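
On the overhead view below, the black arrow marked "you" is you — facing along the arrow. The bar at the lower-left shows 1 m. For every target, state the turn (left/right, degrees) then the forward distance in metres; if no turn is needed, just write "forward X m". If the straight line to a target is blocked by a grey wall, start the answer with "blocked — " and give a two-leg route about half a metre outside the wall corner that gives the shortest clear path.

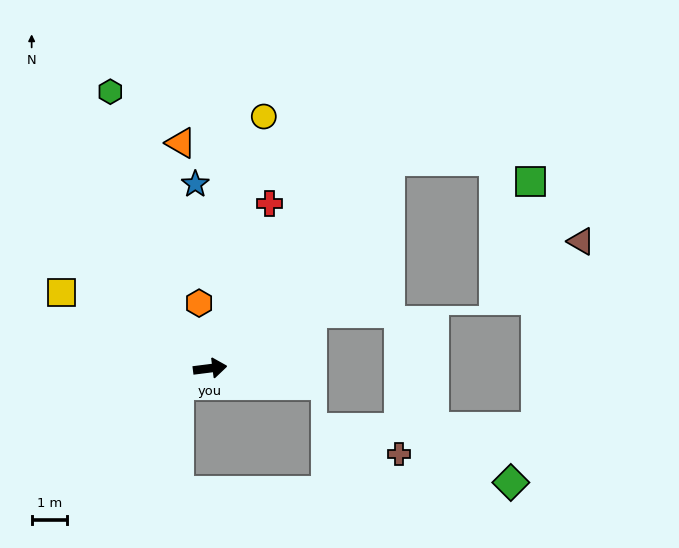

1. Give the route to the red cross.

turn left 63°, forward 4.9 m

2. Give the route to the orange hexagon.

turn left 92°, forward 1.9 m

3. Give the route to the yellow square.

turn left 146°, forward 4.7 m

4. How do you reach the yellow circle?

turn left 71°, forward 7.3 m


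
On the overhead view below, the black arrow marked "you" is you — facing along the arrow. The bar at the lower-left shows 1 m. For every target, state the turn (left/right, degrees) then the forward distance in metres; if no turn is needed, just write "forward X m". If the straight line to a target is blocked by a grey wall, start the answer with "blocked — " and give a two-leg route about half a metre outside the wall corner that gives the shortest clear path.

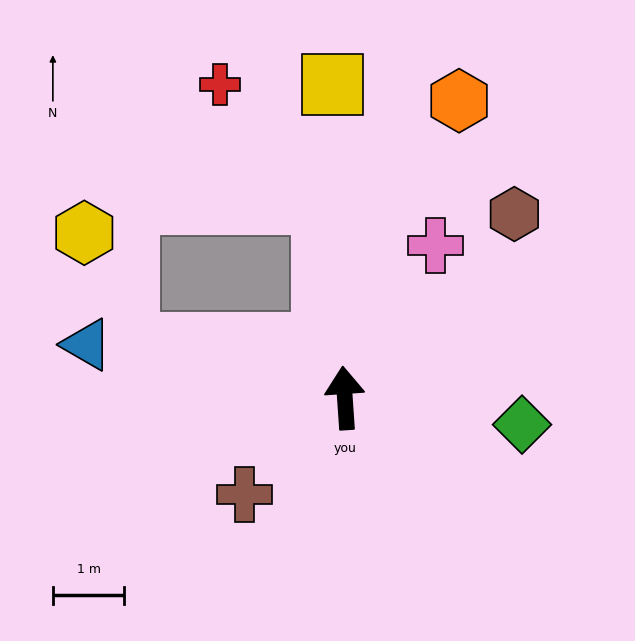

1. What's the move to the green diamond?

turn right 102°, forward 2.5 m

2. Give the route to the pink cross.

turn right 35°, forward 2.5 m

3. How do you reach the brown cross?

turn left 130°, forward 2.0 m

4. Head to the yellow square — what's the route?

forward 4.4 m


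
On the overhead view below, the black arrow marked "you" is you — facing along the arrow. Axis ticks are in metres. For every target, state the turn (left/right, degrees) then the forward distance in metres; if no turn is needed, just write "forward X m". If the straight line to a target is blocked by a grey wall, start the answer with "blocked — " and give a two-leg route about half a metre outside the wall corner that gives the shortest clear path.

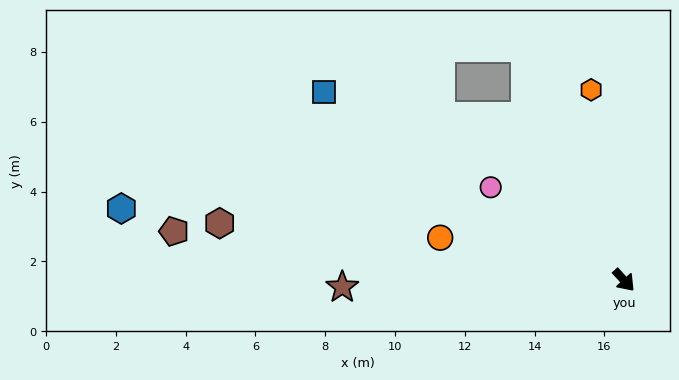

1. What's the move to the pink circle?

turn right 167°, forward 4.7 m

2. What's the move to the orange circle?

turn right 145°, forward 5.4 m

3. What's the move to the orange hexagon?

turn left 147°, forward 5.5 m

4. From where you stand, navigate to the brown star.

turn right 131°, forward 8.1 m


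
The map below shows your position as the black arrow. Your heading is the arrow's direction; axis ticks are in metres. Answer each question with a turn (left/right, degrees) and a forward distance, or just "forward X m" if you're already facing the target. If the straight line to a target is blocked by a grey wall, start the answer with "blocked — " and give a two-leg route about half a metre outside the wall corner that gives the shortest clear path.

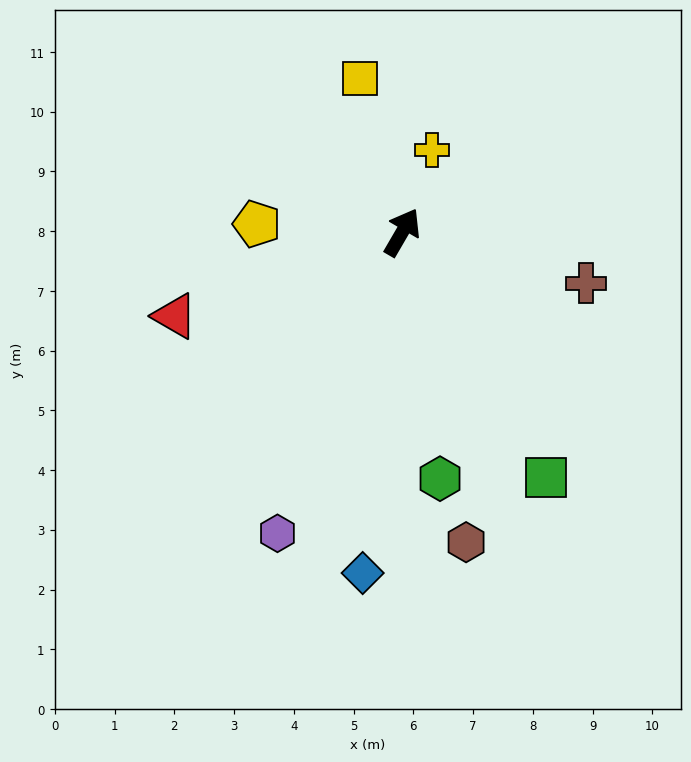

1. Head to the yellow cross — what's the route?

turn left 10°, forward 1.5 m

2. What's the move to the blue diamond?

turn right 156°, forward 5.7 m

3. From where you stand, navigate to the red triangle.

turn left 140°, forward 4.1 m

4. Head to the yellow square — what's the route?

turn left 45°, forward 2.7 m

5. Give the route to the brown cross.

turn right 75°, forward 3.2 m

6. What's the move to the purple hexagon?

turn right 172°, forward 5.5 m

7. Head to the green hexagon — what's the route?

turn right 141°, forward 4.2 m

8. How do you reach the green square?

turn right 119°, forward 4.8 m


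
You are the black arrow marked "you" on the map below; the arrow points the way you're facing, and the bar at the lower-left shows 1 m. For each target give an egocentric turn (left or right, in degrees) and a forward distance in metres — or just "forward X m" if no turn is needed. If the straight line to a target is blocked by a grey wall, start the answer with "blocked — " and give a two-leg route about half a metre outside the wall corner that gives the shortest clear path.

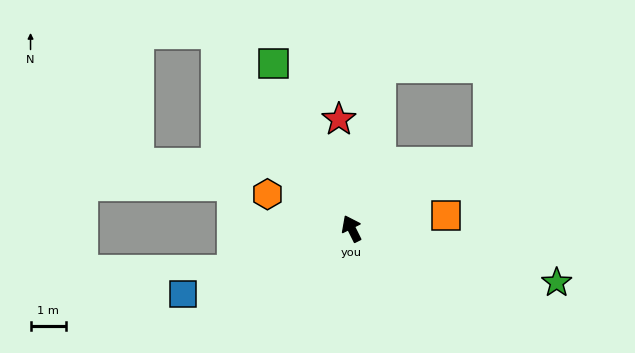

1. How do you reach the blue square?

turn left 85°, forward 5.0 m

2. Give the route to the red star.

turn right 20°, forward 3.1 m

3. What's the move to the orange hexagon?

turn left 41°, forward 2.5 m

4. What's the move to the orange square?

turn right 109°, forward 2.7 m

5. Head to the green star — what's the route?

turn right 131°, forward 5.9 m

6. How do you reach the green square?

forward 5.1 m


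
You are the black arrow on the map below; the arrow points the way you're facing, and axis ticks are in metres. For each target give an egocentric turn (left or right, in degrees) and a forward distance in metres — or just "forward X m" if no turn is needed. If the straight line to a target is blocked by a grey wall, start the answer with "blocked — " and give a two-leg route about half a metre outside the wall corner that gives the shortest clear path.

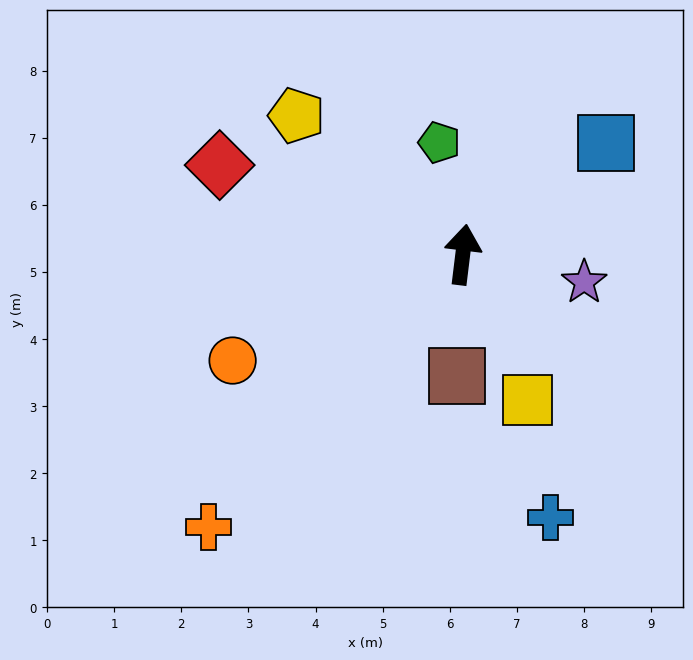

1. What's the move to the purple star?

turn right 96°, forward 1.9 m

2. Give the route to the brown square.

turn right 176°, forward 1.8 m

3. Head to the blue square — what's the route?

turn right 45°, forward 2.7 m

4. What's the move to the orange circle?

turn left 122°, forward 3.8 m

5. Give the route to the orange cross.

turn left 144°, forward 5.6 m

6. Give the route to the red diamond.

turn left 77°, forward 3.9 m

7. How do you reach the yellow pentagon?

turn left 57°, forward 3.2 m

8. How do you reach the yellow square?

turn right 149°, forward 2.4 m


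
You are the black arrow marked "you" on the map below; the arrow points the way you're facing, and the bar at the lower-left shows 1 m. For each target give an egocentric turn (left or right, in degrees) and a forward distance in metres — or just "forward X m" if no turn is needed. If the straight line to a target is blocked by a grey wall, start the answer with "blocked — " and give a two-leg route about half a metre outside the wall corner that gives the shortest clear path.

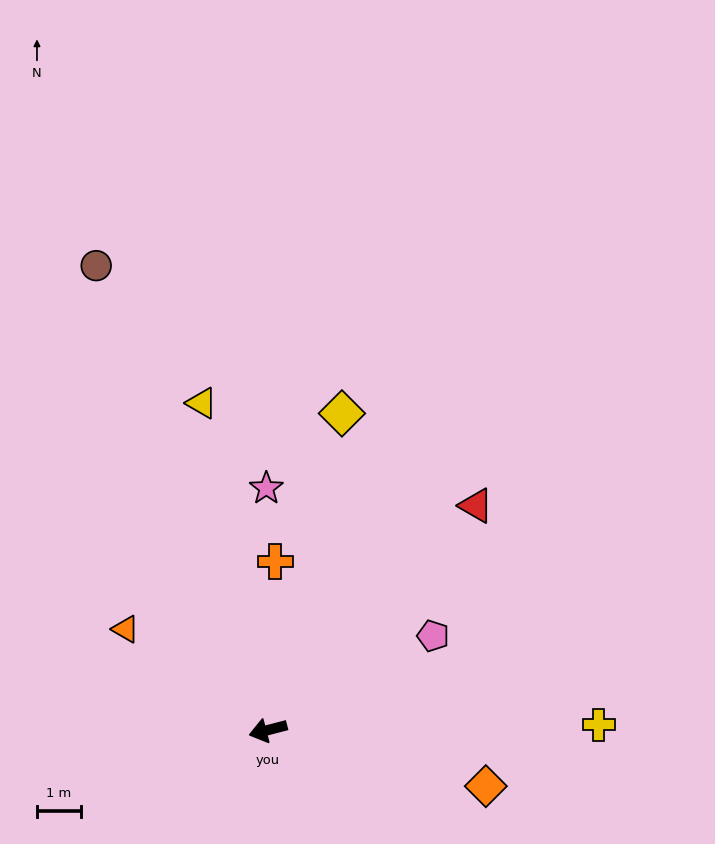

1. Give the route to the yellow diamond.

turn right 118°, forward 7.4 m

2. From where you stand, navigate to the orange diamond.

turn left 151°, forward 5.1 m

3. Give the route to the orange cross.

turn right 107°, forward 3.8 m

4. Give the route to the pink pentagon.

turn right 165°, forward 4.3 m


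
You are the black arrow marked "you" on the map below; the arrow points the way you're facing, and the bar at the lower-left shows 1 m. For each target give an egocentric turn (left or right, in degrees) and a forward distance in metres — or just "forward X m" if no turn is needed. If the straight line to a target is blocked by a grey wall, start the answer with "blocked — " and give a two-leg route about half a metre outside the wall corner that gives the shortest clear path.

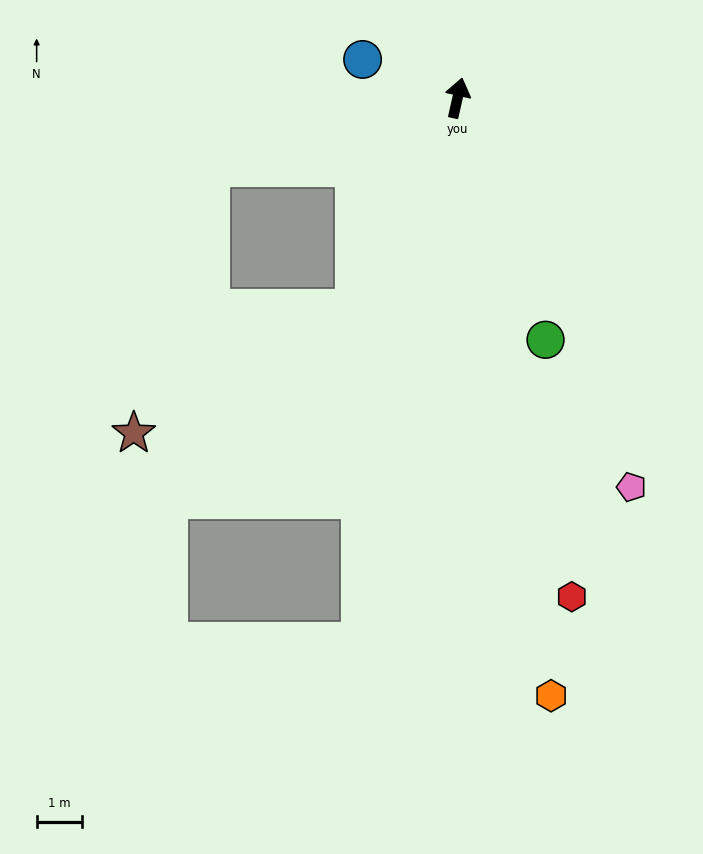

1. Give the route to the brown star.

blocked — turn left 167°, forward 5.1 m, then turn right 35°, forward 5.6 m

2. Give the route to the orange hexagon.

turn right 158°, forward 13.3 m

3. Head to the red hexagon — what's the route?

turn right 154°, forward 11.2 m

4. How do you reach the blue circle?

turn left 81°, forward 2.2 m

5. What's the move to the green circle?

turn right 147°, forward 5.6 m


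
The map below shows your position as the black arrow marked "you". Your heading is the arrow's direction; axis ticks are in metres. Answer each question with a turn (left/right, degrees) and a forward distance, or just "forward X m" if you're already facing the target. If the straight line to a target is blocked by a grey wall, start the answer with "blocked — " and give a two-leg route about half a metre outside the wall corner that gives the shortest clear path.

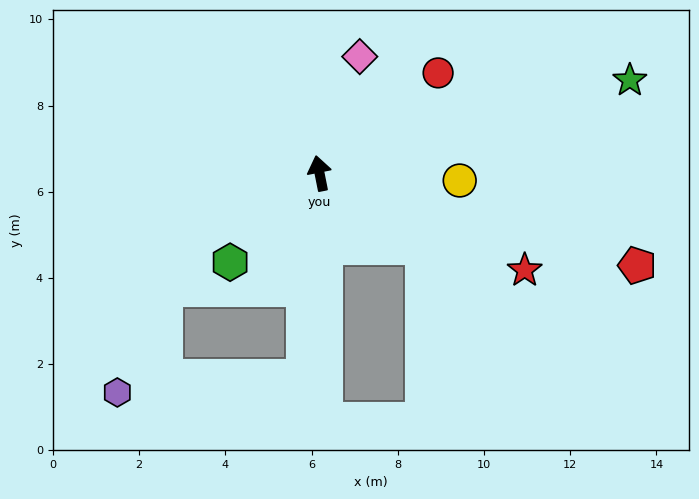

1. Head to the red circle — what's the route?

turn right 61°, forward 3.6 m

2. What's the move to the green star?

turn right 85°, forward 7.5 m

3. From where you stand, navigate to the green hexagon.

turn left 124°, forward 2.9 m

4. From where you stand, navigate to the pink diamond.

turn right 30°, forward 2.9 m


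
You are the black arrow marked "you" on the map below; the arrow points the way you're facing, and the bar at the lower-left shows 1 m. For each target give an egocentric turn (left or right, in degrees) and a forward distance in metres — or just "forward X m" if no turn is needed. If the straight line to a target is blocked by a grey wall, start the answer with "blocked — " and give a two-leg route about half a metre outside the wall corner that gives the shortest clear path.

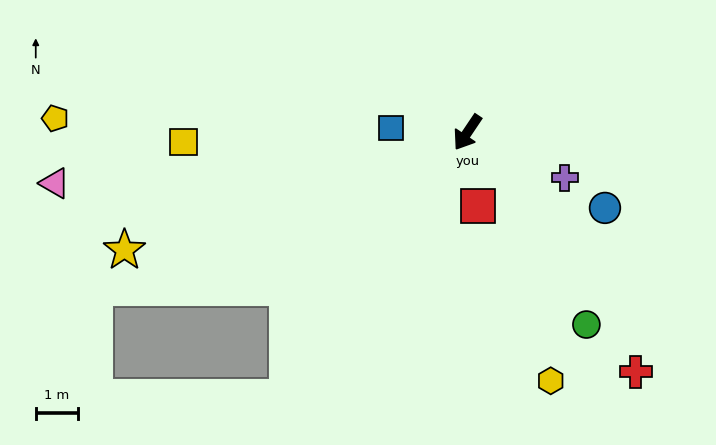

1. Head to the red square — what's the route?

turn left 42°, forward 1.8 m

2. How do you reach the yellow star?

turn right 37°, forward 8.6 m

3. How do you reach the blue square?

turn right 60°, forward 1.8 m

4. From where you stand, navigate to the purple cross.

turn left 99°, forward 2.5 m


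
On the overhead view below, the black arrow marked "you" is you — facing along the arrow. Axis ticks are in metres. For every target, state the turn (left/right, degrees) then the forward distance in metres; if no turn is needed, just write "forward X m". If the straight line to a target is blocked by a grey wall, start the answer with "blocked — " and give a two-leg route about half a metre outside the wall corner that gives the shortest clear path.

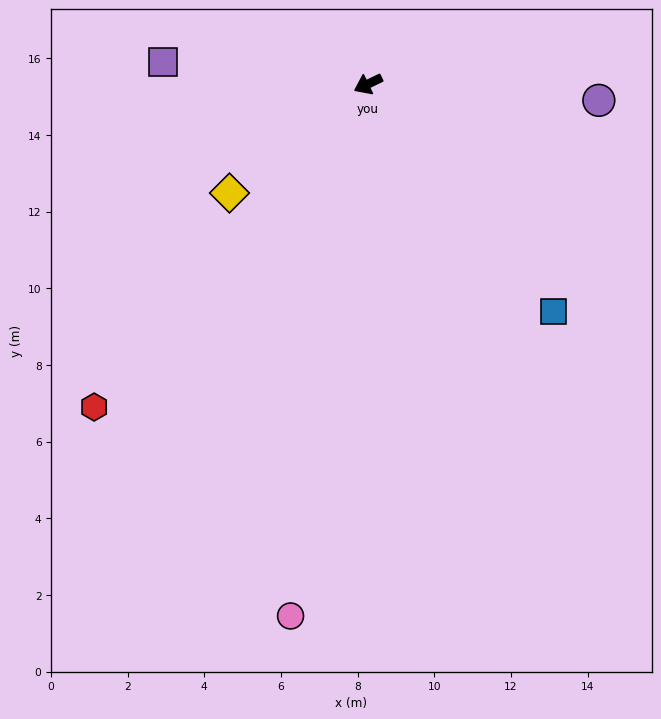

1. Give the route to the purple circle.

turn left 150°, forward 6.0 m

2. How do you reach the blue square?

turn left 104°, forward 7.7 m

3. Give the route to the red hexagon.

turn left 24°, forward 11.1 m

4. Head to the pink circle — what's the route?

turn left 56°, forward 14.0 m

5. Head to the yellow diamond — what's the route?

turn left 13°, forward 4.6 m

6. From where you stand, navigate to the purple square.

turn right 32°, forward 5.4 m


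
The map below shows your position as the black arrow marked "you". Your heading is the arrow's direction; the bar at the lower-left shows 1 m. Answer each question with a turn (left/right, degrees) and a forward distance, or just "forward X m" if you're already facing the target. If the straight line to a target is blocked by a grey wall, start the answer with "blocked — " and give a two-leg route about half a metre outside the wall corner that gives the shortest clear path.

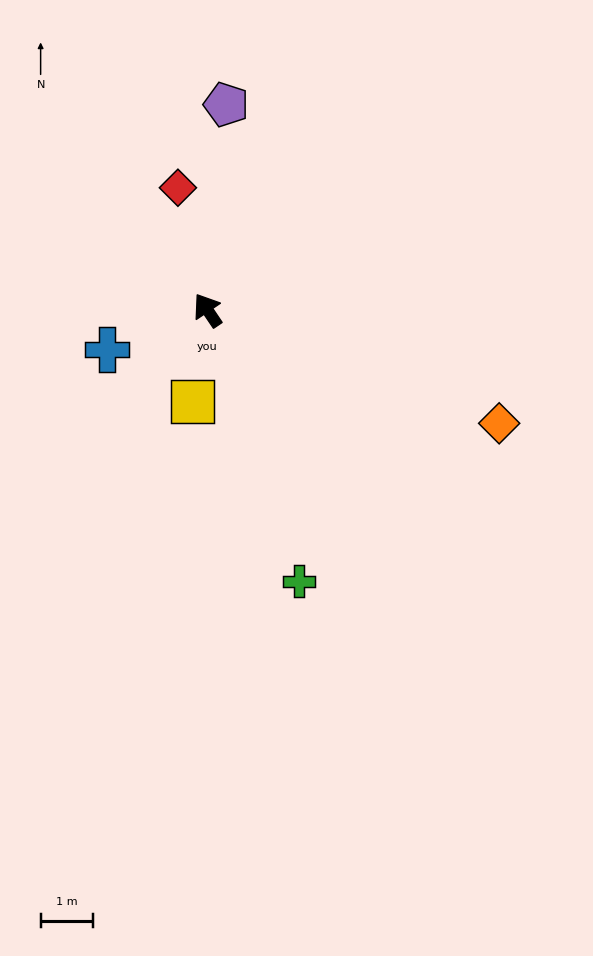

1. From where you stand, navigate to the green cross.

turn left 165°, forward 5.4 m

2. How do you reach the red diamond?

turn right 20°, forward 2.4 m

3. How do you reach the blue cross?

turn left 78°, forward 2.0 m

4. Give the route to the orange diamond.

turn right 145°, forward 5.9 m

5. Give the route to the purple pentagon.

turn right 39°, forward 3.9 m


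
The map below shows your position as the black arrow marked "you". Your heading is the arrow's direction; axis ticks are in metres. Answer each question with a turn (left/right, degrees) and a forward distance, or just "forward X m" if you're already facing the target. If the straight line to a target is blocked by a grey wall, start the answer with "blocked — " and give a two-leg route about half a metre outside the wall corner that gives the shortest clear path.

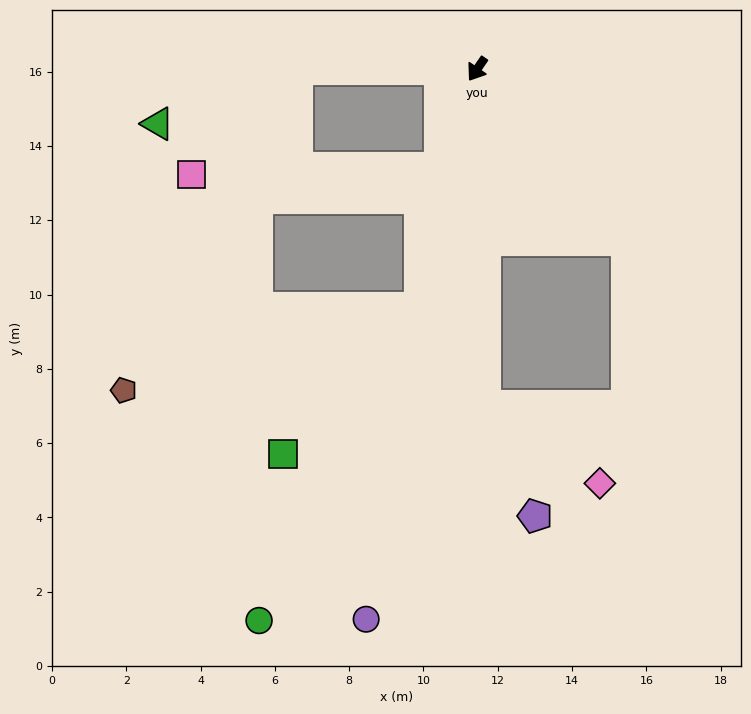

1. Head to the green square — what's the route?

blocked — turn left 21°, forward 6.6 m, then turn right 30°, forward 5.4 m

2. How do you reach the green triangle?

blocked — turn right 55°, forward 4.8 m, then turn left 21°, forward 4.0 m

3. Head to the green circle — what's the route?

blocked — turn left 21°, forward 6.6 m, then turn right 14°, forward 9.5 m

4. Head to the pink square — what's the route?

blocked — turn right 55°, forward 4.8 m, then turn left 44°, forward 4.0 m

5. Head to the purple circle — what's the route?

turn left 23°, forward 15.1 m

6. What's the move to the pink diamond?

blocked — turn left 36°, forward 9.1 m, then turn left 55°, forward 3.7 m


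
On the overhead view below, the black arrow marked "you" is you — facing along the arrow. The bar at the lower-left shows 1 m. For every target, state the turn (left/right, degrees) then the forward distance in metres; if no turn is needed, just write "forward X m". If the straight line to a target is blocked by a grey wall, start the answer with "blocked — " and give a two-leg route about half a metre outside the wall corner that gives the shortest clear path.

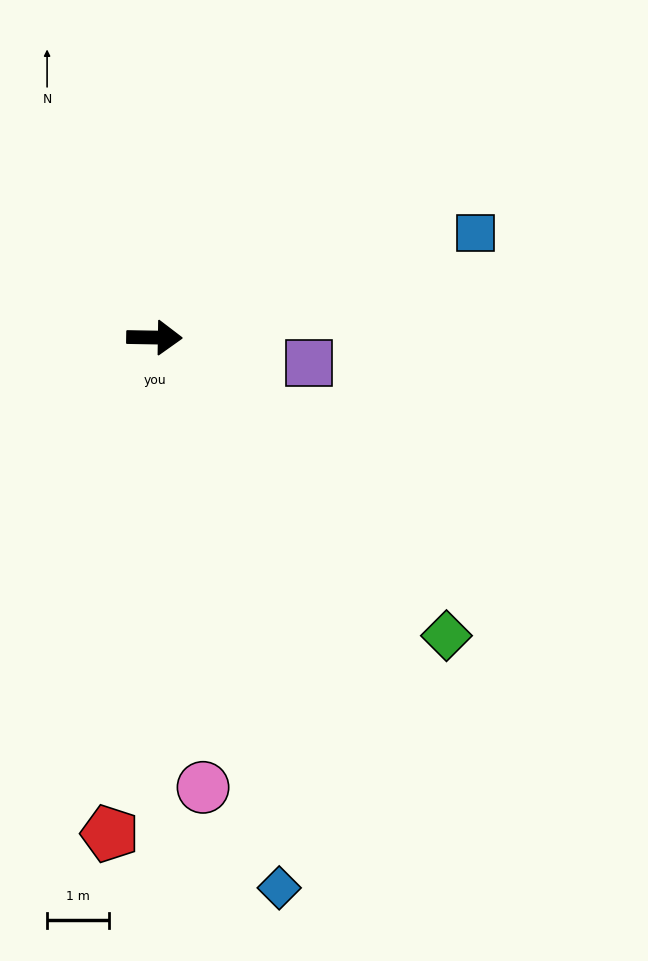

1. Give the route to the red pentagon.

turn right 94°, forward 8.0 m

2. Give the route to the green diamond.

turn right 45°, forward 6.7 m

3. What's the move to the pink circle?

turn right 83°, forward 7.3 m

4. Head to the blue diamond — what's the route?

turn right 76°, forward 9.1 m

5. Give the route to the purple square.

turn right 8°, forward 2.5 m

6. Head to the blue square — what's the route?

turn left 19°, forward 5.4 m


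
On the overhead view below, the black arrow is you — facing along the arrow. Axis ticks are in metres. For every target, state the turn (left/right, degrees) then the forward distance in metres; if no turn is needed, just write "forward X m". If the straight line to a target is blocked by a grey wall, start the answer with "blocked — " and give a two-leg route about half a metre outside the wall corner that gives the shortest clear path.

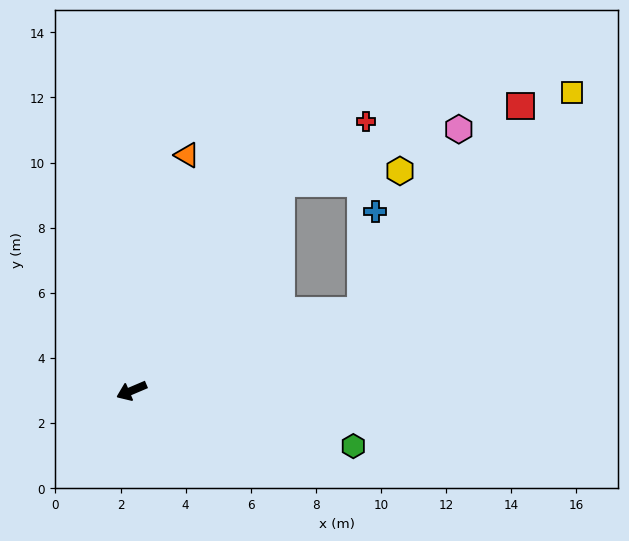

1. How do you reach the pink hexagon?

blocked — turn right 149°, forward 7.9 m, then turn right 37°, forward 5.7 m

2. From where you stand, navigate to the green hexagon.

turn left 143°, forward 7.0 m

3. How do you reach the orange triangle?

turn right 126°, forward 7.4 m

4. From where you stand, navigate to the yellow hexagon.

blocked — turn right 149°, forward 7.9 m, then turn right 48°, forward 3.7 m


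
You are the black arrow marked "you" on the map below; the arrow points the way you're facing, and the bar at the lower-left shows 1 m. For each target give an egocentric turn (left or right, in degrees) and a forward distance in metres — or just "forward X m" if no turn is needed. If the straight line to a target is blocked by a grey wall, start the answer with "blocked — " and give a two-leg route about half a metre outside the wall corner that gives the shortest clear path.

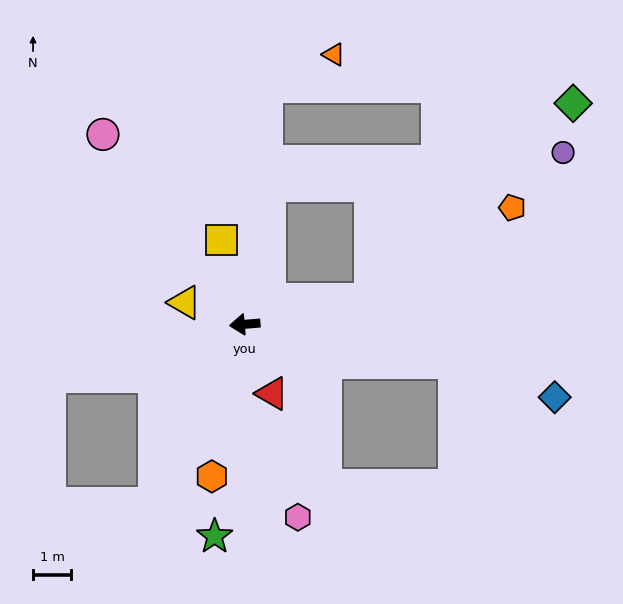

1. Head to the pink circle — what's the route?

turn right 58°, forward 6.2 m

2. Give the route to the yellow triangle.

turn right 25°, forward 1.7 m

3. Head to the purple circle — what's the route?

blocked — turn right 105°, forward 3.7 m, then turn right 73°, forward 7.8 m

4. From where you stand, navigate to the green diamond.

blocked — turn right 173°, forward 3.4 m, then turn left 32°, forward 7.4 m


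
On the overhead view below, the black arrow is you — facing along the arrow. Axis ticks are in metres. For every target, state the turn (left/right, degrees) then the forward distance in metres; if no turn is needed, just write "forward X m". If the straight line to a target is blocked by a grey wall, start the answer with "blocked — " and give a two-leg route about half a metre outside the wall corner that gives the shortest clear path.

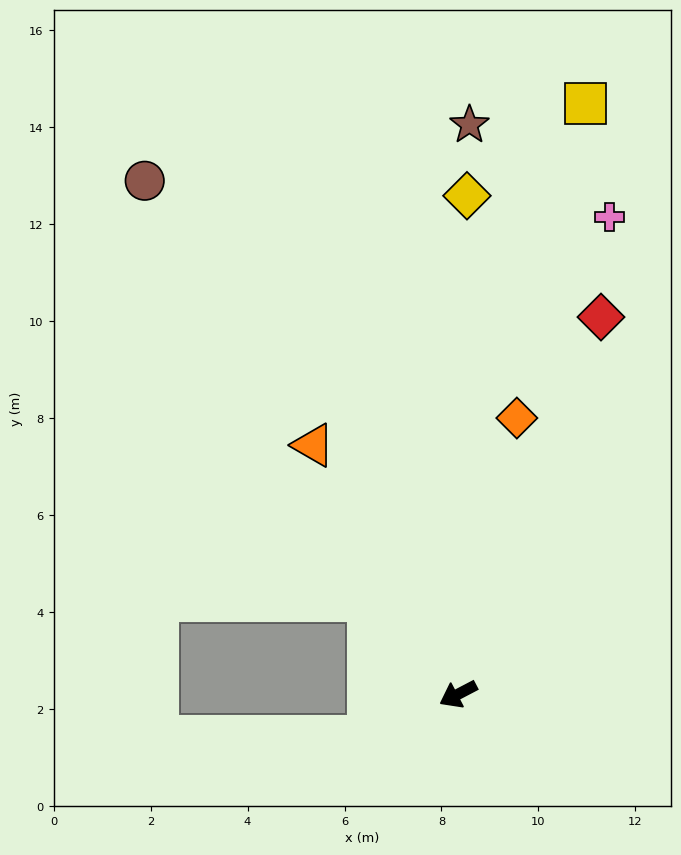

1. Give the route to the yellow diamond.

turn right 119°, forward 10.3 m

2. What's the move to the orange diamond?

turn right 130°, forward 5.8 m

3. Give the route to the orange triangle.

turn right 87°, forward 5.9 m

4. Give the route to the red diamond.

turn right 138°, forward 8.3 m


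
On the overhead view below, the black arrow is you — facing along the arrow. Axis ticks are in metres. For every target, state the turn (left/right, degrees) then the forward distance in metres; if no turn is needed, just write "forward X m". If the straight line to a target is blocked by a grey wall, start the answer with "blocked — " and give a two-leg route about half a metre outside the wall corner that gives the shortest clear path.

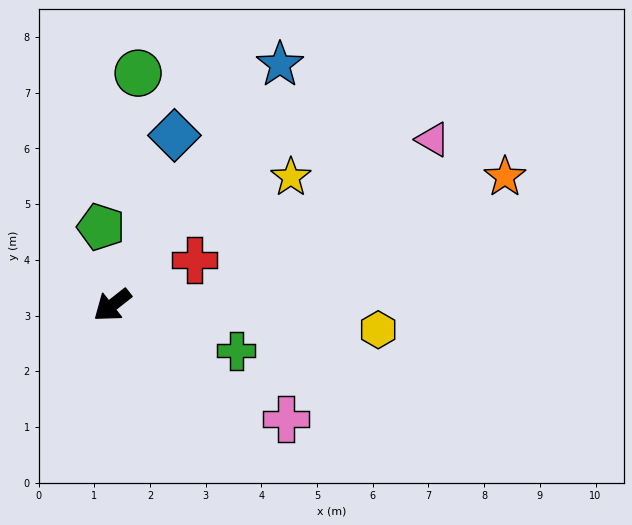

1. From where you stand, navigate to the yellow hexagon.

turn left 137°, forward 4.8 m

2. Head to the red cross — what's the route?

turn left 171°, forward 1.7 m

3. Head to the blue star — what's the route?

turn right 163°, forward 5.3 m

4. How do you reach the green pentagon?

turn right 120°, forward 1.4 m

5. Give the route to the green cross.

turn left 122°, forward 2.4 m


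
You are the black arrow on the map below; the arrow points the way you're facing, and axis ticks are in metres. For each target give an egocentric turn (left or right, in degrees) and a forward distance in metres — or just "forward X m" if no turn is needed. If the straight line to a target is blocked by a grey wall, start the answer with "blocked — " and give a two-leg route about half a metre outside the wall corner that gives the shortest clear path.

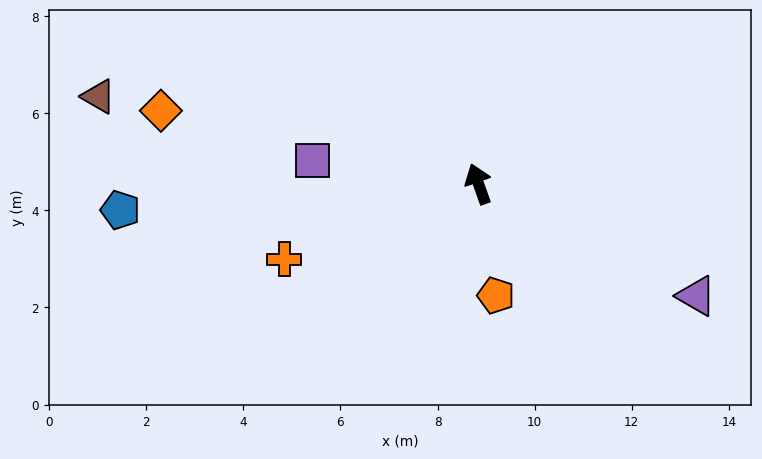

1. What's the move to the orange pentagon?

turn left 169°, forward 2.3 m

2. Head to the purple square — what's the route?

turn left 62°, forward 3.5 m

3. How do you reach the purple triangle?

turn right 137°, forward 5.0 m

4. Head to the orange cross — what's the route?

turn left 92°, forward 4.3 m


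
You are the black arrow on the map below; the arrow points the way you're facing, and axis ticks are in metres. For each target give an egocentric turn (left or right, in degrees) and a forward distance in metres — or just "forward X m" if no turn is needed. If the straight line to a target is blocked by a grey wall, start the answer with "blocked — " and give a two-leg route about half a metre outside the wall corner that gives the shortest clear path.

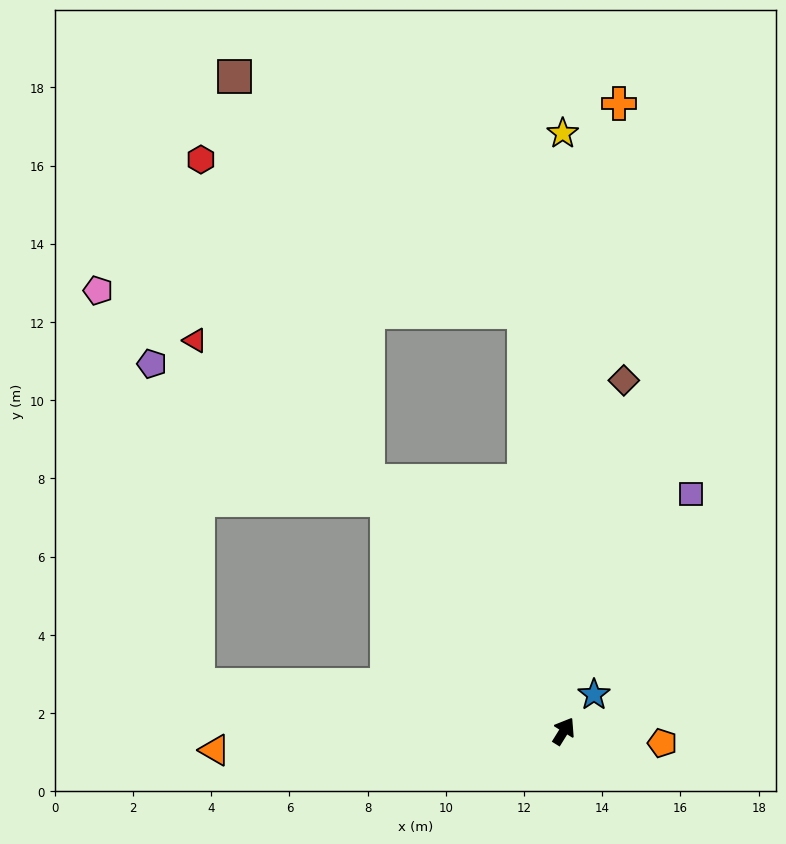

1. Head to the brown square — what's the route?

blocked — turn left 37°, forward 10.8 m, then turn left 46°, forward 9.5 m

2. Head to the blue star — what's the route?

turn right 8°, forward 1.2 m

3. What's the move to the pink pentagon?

blocked — turn left 115°, forward 9.4 m, then turn right 69°, forward 10.4 m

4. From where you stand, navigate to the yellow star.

turn left 32°, forward 15.3 m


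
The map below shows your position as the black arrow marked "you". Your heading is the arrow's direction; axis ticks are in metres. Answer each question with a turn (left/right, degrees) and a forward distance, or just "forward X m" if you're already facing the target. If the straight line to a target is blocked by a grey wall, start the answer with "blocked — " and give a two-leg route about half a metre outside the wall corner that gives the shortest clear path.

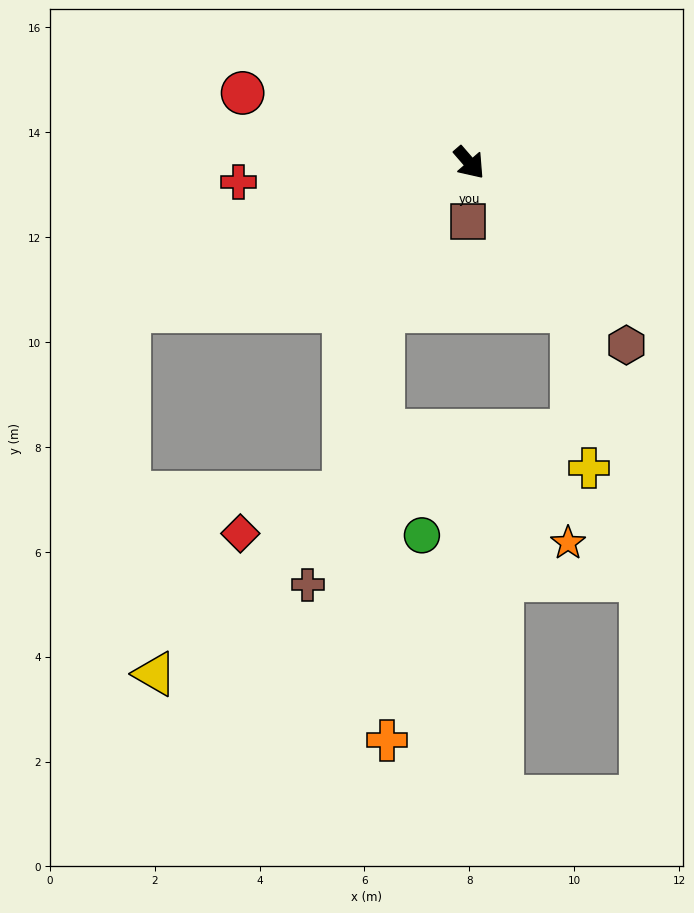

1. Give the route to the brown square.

turn right 42°, forward 1.1 m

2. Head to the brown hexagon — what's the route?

forward 4.6 m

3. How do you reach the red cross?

turn right 126°, forward 4.4 m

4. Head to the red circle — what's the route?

turn right 148°, forward 4.5 m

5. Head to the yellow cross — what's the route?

blocked — turn right 6°, forward 3.4 m, then turn right 29°, forward 3.0 m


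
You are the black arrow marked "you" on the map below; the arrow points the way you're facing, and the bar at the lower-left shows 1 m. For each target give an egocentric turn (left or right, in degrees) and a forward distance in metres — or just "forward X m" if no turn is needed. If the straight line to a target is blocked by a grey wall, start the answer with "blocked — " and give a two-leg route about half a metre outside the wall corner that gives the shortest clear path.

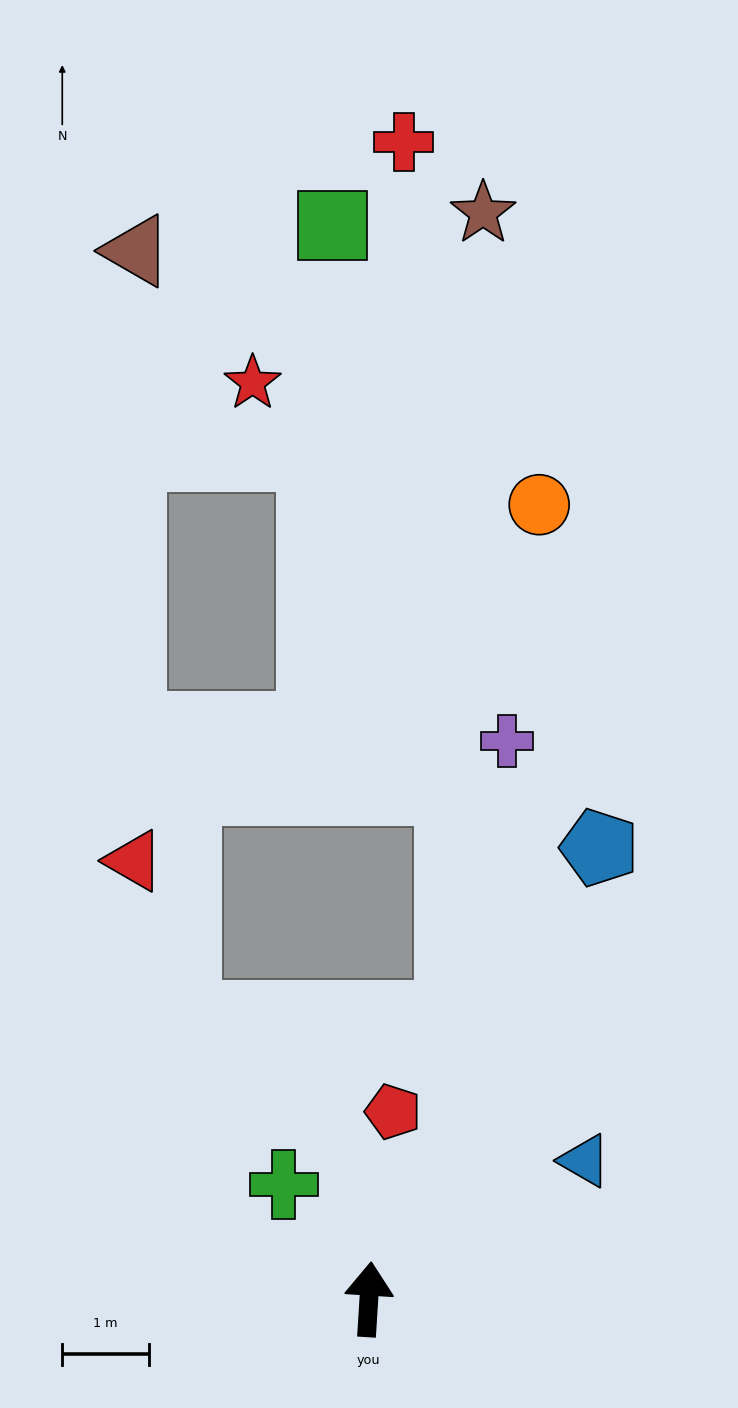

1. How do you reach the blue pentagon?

turn right 23°, forward 5.8 m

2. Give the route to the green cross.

turn left 40°, forward 1.6 m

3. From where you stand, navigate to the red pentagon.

turn right 4°, forward 2.2 m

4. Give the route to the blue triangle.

turn right 54°, forward 3.0 m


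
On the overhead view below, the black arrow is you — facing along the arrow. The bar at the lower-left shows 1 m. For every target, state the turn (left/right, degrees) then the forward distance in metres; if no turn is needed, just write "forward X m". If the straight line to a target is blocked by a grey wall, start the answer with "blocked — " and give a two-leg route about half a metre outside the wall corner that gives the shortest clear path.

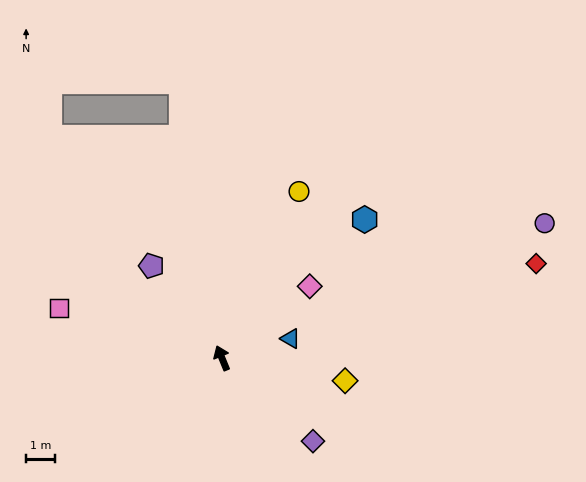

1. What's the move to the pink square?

turn left 51°, forward 6.0 m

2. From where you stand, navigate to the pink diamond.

turn right 73°, forward 4.0 m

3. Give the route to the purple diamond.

turn right 155°, forward 4.3 m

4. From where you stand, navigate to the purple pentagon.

turn left 15°, forward 4.1 m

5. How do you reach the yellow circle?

turn right 47°, forward 6.4 m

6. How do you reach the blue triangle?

turn right 97°, forward 2.5 m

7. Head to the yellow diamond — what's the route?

turn right 123°, forward 4.4 m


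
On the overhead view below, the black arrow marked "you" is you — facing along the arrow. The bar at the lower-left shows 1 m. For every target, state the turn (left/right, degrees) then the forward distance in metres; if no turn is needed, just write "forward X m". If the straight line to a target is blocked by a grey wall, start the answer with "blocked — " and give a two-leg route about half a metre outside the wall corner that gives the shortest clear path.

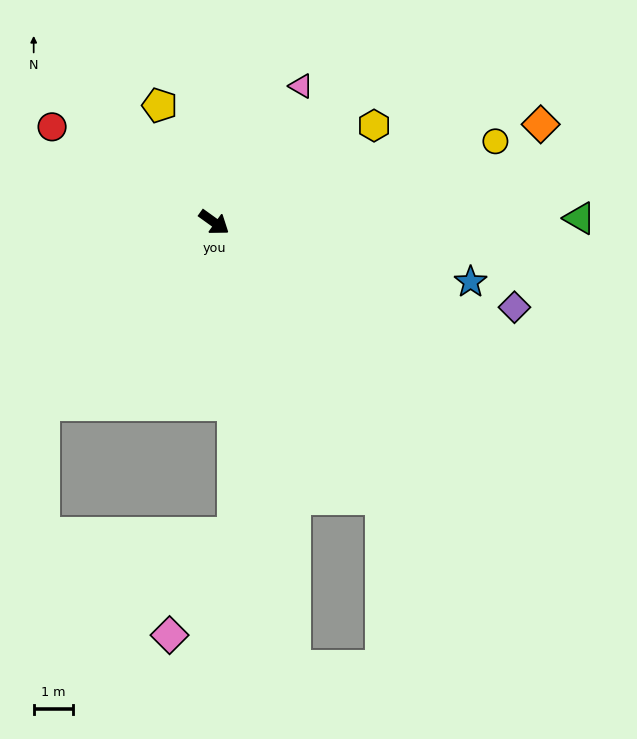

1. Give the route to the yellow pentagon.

turn left 151°, forward 3.3 m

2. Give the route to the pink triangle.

turn left 93°, forward 4.1 m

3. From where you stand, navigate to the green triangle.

turn left 36°, forward 9.3 m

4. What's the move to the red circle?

turn right 175°, forward 4.8 m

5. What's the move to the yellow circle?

turn left 52°, forward 7.5 m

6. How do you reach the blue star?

turn left 23°, forward 6.7 m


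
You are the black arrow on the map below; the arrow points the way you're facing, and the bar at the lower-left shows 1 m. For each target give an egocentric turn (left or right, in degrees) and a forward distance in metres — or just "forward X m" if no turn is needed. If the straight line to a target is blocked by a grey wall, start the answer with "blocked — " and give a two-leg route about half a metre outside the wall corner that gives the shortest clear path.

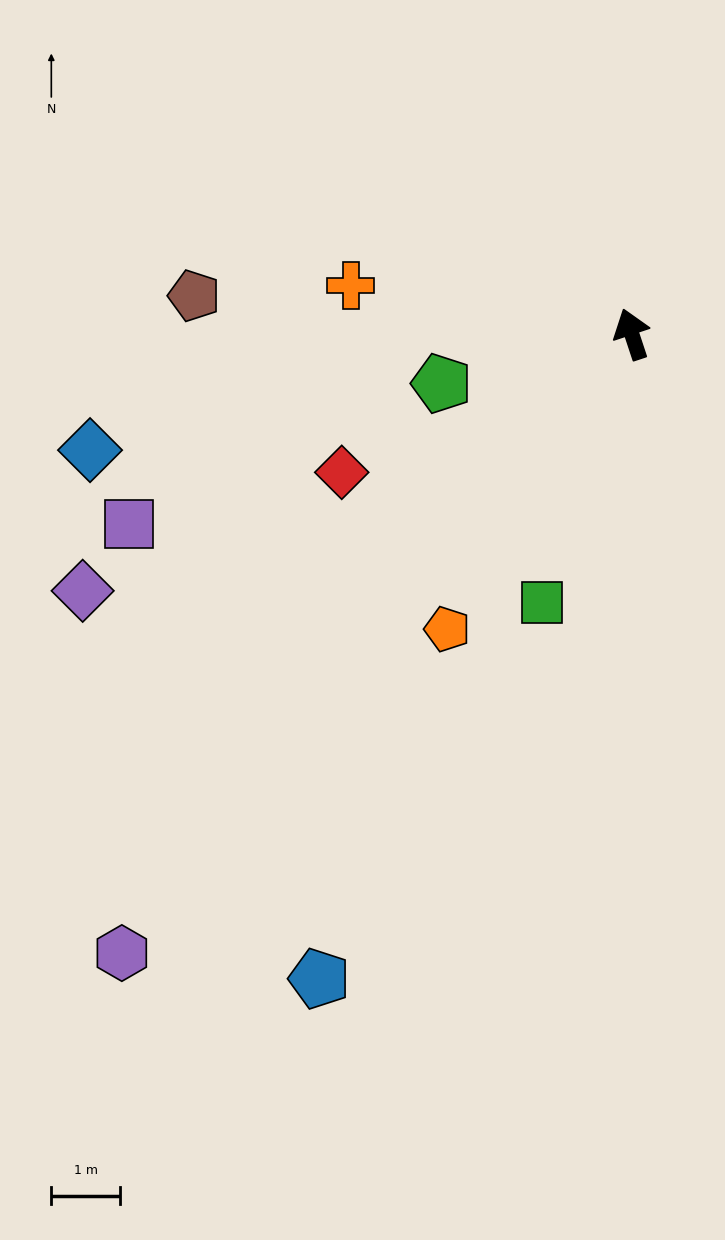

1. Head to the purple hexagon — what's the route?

turn left 122°, forward 11.7 m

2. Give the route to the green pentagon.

turn left 86°, forward 2.9 m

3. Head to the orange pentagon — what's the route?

turn left 130°, forward 5.1 m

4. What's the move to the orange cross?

turn left 62°, forward 4.1 m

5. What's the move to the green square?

turn left 143°, forward 4.1 m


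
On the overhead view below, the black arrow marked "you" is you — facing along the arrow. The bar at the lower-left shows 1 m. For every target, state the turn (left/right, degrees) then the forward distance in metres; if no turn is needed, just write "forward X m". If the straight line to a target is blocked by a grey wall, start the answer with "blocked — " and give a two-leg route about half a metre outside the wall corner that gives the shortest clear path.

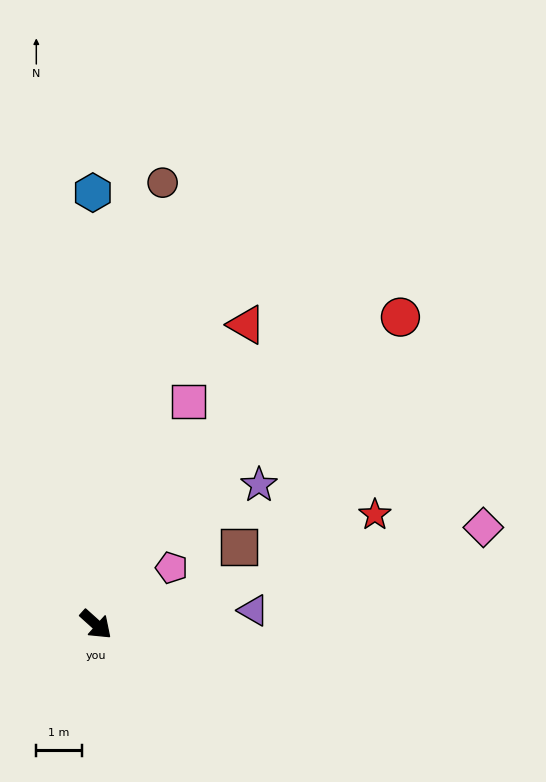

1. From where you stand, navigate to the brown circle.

turn left 123°, forward 9.8 m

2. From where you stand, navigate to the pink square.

turn left 109°, forward 5.3 m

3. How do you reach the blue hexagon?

turn left 132°, forward 9.5 m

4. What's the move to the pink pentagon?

turn left 79°, forward 2.1 m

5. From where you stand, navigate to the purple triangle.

turn left 47°, forward 3.5 m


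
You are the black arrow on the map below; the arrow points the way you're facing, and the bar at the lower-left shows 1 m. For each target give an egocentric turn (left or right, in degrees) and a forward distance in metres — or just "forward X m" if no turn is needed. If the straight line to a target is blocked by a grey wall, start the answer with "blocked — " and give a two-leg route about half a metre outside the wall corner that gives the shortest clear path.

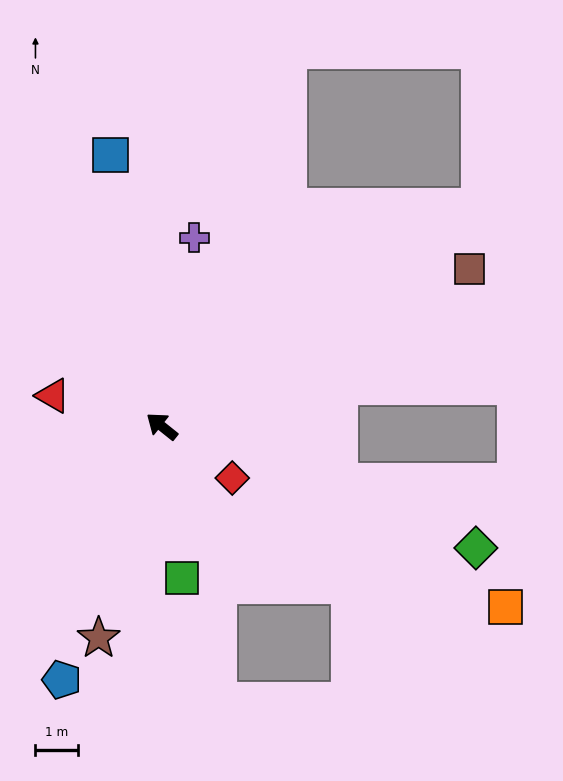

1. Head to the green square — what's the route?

turn left 136°, forward 3.6 m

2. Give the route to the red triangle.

turn left 23°, forward 2.6 m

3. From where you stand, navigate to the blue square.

turn right 41°, forward 6.4 m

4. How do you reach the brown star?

turn left 112°, forward 5.1 m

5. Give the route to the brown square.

turn right 114°, forward 8.0 m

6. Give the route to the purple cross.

turn right 61°, forward 4.4 m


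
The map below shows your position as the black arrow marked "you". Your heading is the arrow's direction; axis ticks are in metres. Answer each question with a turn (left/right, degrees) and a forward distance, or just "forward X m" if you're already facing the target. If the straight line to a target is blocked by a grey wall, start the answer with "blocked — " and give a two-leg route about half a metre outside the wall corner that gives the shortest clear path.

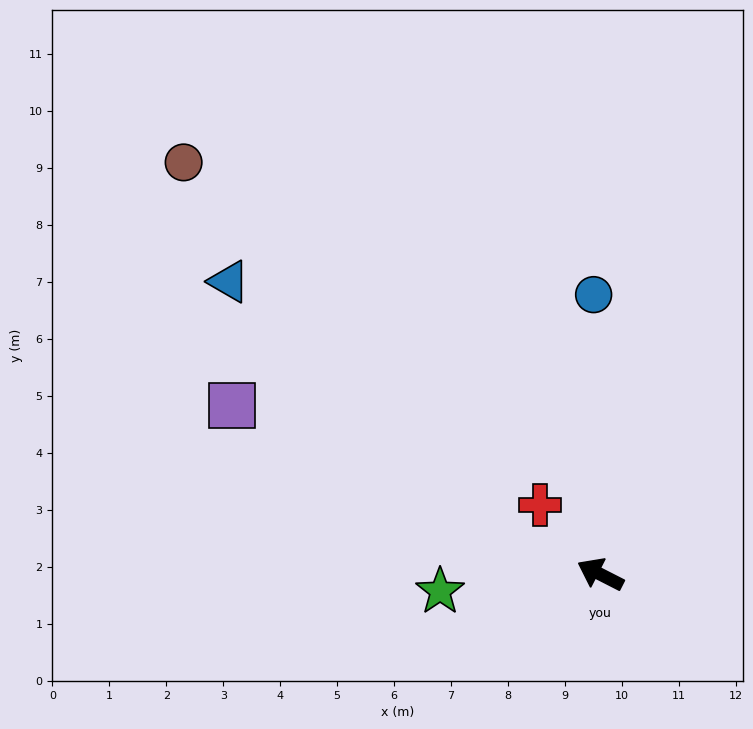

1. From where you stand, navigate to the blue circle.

turn right 62°, forward 4.9 m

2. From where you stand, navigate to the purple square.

turn left 2°, forward 7.1 m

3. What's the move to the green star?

turn left 33°, forward 2.8 m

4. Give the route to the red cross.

turn right 22°, forward 1.6 m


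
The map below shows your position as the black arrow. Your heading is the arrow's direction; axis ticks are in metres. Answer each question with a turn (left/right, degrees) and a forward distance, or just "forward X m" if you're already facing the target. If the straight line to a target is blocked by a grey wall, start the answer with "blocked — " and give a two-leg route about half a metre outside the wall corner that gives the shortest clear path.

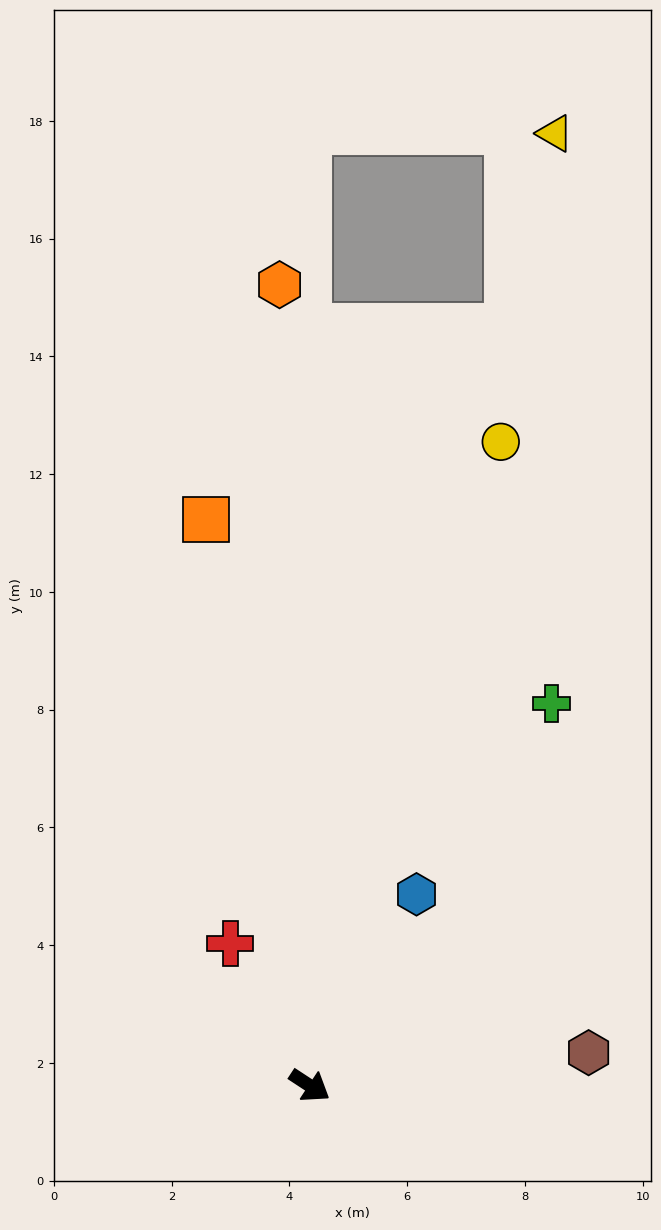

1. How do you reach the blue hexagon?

turn left 94°, forward 3.7 m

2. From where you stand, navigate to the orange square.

turn left 134°, forward 9.8 m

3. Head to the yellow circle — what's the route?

turn left 107°, forward 11.4 m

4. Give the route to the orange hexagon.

turn left 125°, forward 13.6 m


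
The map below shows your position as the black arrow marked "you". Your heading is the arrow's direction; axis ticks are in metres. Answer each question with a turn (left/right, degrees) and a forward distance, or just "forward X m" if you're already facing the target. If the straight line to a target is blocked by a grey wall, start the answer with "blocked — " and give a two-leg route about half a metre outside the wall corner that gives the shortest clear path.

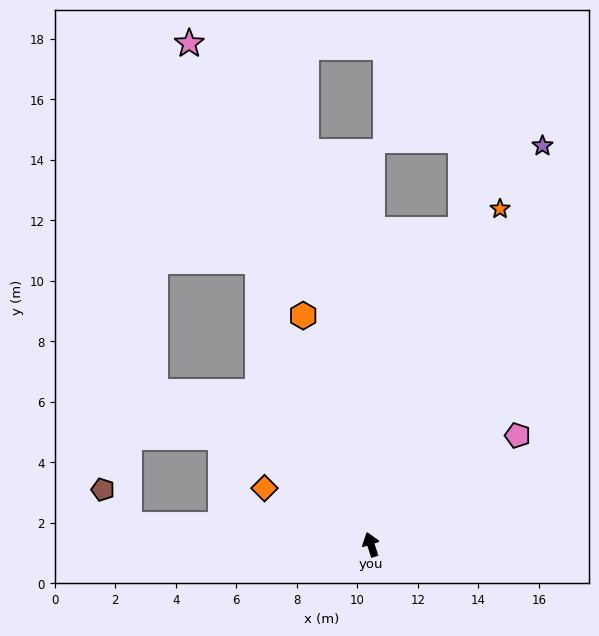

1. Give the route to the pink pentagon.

turn right 71°, forward 6.0 m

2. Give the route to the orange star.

turn right 39°, forward 11.9 m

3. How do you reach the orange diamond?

turn left 44°, forward 4.0 m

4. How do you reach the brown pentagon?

blocked — turn left 67°, forward 8.0 m, then turn right 47°, forward 1.4 m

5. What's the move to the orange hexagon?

forward 7.9 m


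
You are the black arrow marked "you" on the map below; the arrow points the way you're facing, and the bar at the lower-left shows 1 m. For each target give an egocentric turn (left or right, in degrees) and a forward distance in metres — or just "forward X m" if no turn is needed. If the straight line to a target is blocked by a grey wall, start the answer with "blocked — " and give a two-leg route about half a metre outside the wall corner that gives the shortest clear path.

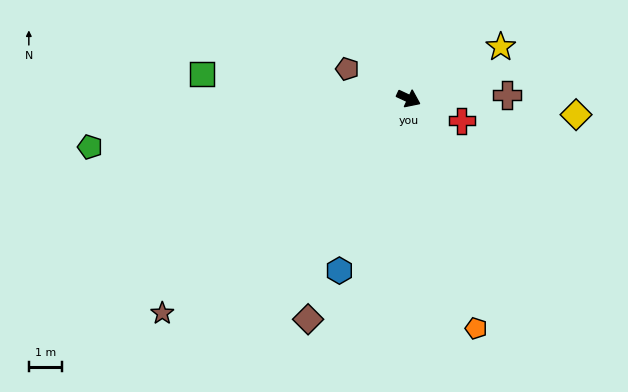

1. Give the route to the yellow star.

turn left 54°, forward 3.2 m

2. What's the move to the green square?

turn right 162°, forward 6.2 m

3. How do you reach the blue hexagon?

turn right 87°, forward 5.6 m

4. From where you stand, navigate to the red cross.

turn left 2°, forward 1.7 m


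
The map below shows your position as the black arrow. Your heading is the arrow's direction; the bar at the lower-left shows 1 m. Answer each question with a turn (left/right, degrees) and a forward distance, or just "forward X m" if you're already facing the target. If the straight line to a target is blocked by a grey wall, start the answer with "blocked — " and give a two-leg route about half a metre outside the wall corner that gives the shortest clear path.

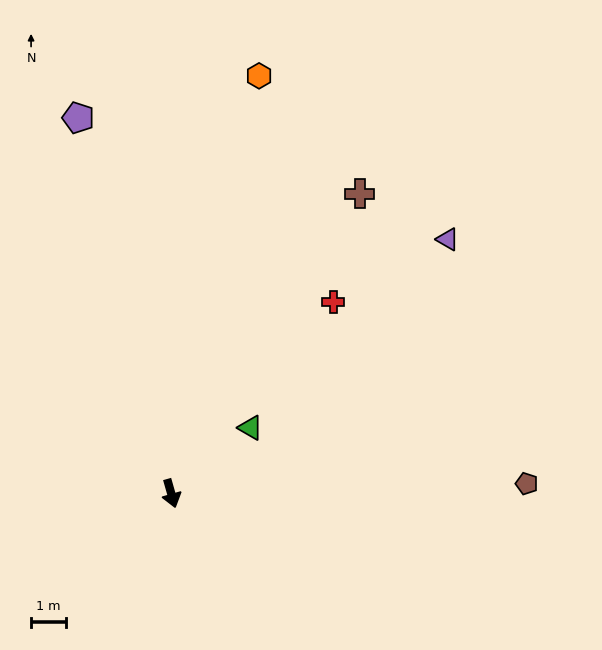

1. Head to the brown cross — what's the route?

turn left 132°, forward 10.2 m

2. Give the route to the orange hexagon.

turn left 152°, forward 12.3 m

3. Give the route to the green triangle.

turn left 114°, forward 3.0 m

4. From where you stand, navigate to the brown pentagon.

turn left 76°, forward 10.2 m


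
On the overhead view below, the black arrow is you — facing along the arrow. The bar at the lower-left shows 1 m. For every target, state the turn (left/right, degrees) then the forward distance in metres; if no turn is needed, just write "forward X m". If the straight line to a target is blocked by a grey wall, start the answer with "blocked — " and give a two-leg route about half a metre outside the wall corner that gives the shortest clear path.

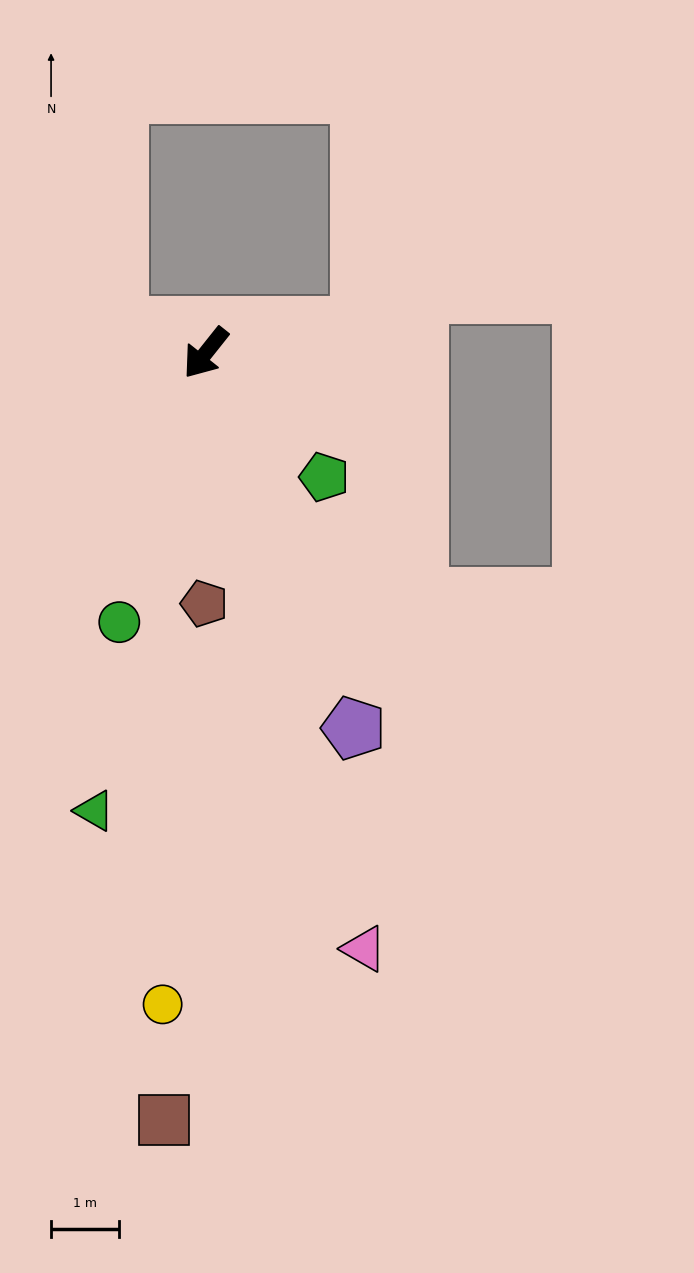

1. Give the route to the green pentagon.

turn left 82°, forward 2.5 m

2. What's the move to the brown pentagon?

turn left 38°, forward 3.7 m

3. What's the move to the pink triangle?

turn left 53°, forward 9.0 m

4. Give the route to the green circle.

turn left 21°, forward 4.1 m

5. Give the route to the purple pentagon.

turn left 60°, forward 5.9 m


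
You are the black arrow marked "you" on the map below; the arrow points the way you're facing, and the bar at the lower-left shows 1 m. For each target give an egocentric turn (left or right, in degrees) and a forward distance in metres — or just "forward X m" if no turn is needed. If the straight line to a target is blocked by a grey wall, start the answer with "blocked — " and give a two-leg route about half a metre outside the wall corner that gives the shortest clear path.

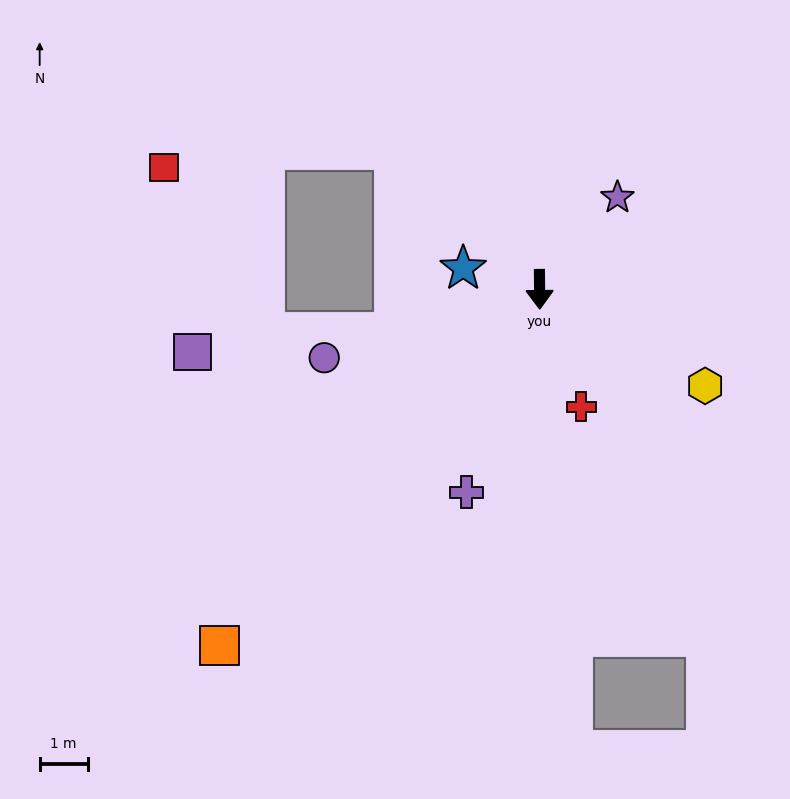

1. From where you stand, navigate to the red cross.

turn left 19°, forward 2.6 m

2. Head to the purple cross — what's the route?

turn right 20°, forward 4.5 m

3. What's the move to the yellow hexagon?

turn left 59°, forward 4.0 m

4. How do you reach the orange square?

turn right 42°, forward 10.0 m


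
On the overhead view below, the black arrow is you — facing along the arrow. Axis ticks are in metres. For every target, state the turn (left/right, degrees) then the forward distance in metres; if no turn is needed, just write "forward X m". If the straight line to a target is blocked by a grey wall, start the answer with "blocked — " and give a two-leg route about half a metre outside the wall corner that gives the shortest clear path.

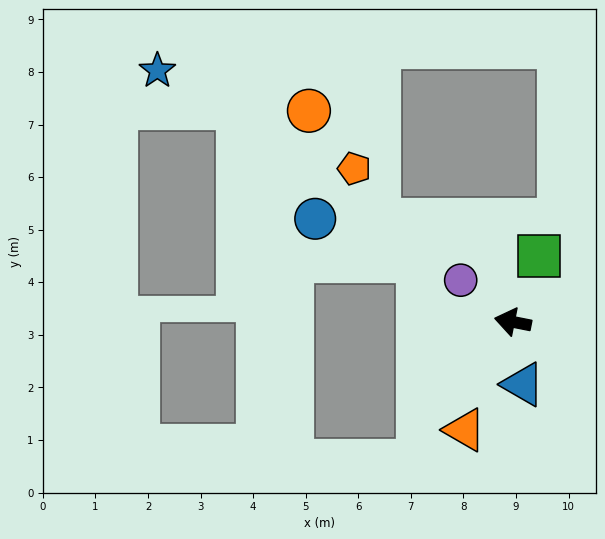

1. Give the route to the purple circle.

turn right 27°, forward 1.3 m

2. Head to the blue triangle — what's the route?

turn left 110°, forward 1.2 m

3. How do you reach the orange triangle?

turn left 77°, forward 2.2 m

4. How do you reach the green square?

turn right 100°, forward 1.3 m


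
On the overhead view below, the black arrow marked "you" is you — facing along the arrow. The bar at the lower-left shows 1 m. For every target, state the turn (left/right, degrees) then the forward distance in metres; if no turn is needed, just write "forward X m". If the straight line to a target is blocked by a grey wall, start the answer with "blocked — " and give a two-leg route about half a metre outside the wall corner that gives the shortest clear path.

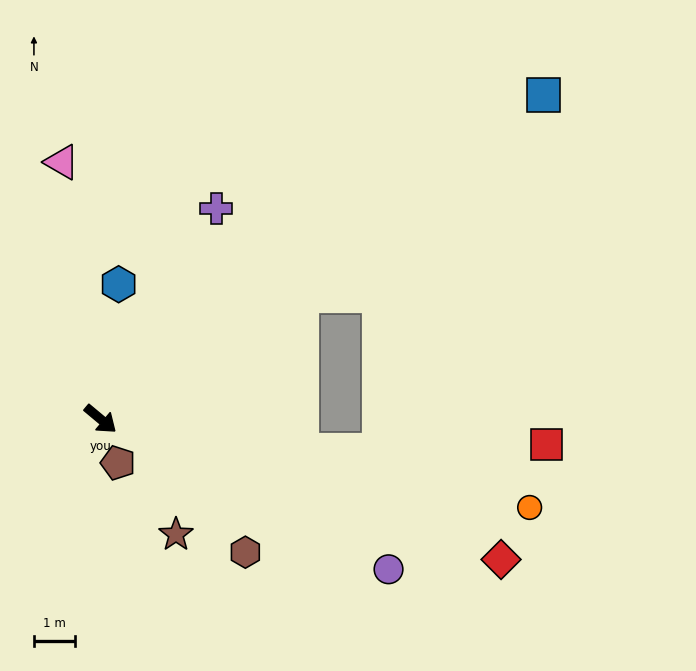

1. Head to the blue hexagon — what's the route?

turn left 122°, forward 3.3 m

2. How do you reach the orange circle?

turn left 28°, forward 10.8 m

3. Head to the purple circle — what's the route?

turn left 12°, forward 8.0 m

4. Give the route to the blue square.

turn left 76°, forward 13.5 m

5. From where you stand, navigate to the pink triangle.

turn left 138°, forward 6.4 m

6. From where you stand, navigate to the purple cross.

turn left 101°, forward 5.9 m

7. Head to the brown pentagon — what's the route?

turn right 28°, forward 1.2 m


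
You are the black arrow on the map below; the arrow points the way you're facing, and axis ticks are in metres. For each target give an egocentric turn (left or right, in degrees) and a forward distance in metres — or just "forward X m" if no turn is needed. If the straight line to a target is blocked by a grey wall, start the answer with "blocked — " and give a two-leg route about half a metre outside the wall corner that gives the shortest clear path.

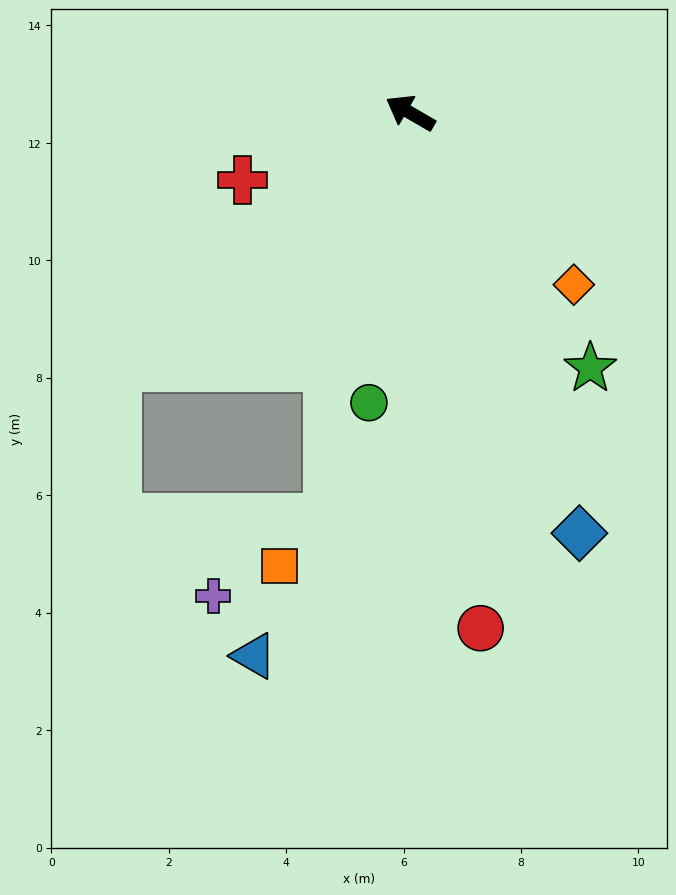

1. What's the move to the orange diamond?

turn left 164°, forward 4.0 m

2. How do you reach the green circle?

turn left 112°, forward 5.0 m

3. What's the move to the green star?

turn left 155°, forward 5.3 m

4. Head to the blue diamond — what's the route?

turn left 142°, forward 7.7 m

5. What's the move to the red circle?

turn left 128°, forward 8.9 m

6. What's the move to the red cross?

turn left 52°, forward 3.1 m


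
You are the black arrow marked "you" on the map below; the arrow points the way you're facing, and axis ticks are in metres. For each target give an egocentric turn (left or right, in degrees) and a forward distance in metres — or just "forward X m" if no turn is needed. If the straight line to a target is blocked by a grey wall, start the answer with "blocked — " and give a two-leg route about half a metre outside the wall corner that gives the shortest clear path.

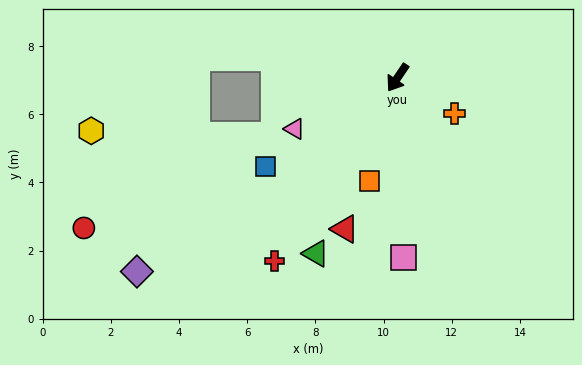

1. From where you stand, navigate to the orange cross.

turn left 92°, forward 2.0 m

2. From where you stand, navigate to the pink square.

turn left 36°, forward 5.3 m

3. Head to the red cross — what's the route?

forward 6.5 m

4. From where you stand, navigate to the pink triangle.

turn right 29°, forward 3.4 m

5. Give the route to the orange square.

turn left 19°, forward 3.1 m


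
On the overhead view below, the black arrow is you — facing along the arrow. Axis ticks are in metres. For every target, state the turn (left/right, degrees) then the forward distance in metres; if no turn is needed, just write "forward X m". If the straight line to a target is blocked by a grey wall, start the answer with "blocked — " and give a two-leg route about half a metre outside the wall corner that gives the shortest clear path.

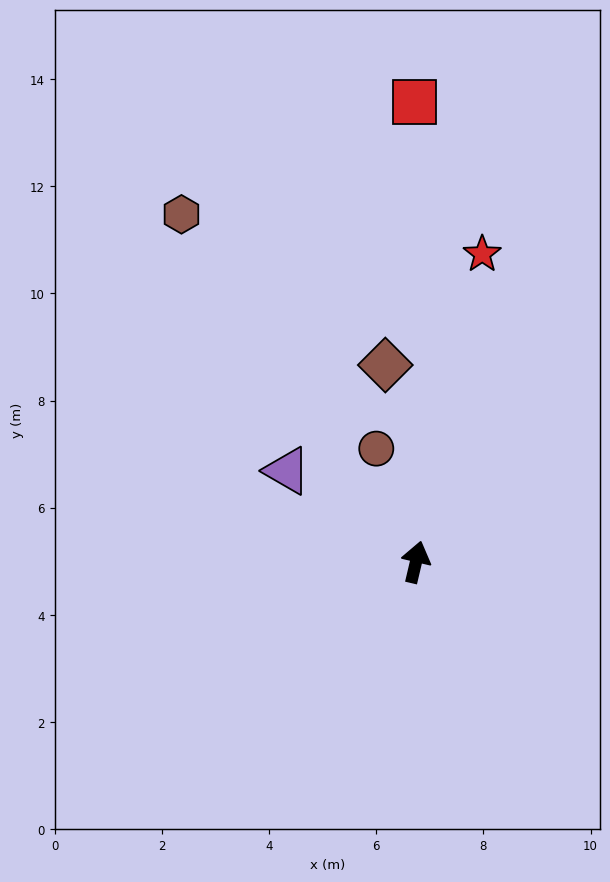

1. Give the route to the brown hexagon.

turn left 47°, forward 7.8 m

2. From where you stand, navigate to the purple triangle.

turn left 68°, forward 2.9 m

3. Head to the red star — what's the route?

forward 5.9 m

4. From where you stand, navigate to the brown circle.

turn left 33°, forward 2.2 m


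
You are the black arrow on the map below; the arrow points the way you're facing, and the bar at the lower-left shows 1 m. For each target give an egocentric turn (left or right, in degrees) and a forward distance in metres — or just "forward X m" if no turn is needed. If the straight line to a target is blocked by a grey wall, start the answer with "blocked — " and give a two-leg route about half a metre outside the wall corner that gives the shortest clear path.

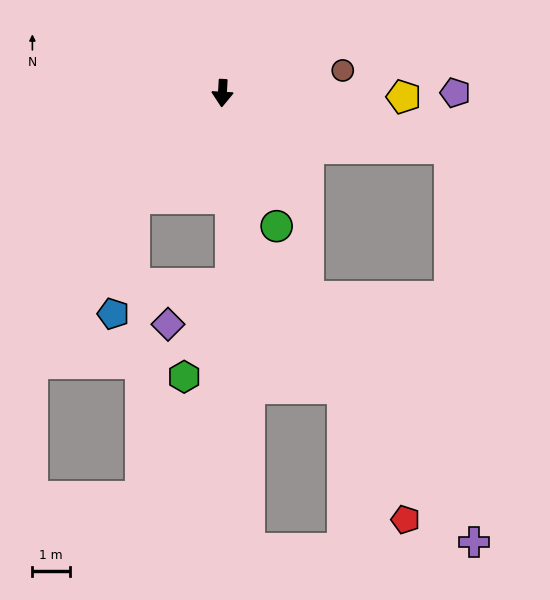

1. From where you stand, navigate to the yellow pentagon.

turn left 92°, forward 4.8 m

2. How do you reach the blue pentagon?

blocked — turn right 37°, forward 3.6 m, then turn left 30°, forward 3.1 m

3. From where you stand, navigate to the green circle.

turn left 25°, forward 3.8 m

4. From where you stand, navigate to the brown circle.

turn left 104°, forward 3.3 m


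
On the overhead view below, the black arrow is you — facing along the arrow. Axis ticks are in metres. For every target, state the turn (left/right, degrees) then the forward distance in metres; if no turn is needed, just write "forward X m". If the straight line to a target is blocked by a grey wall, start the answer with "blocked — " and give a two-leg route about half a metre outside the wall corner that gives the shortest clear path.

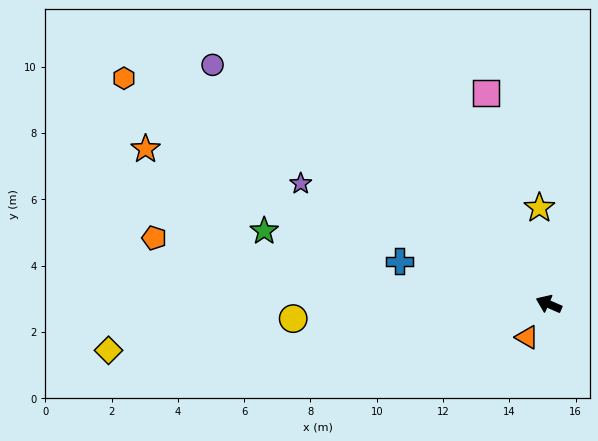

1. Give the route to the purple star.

turn right 2°, forward 8.3 m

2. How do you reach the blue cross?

turn left 7°, forward 4.7 m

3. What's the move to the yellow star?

turn right 61°, forward 2.9 m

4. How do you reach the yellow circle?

turn left 27°, forward 7.7 m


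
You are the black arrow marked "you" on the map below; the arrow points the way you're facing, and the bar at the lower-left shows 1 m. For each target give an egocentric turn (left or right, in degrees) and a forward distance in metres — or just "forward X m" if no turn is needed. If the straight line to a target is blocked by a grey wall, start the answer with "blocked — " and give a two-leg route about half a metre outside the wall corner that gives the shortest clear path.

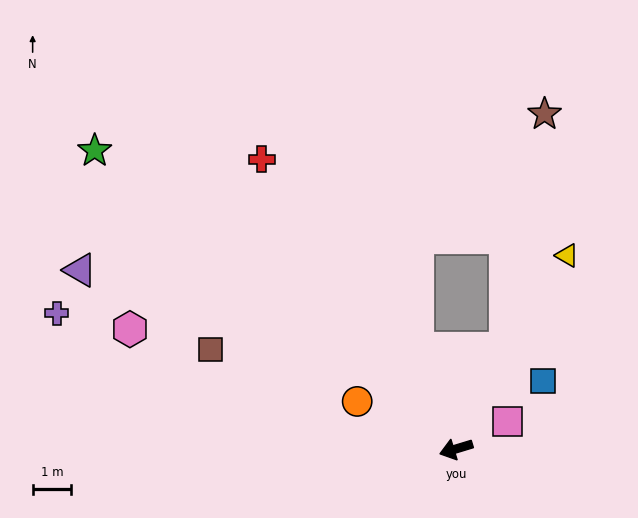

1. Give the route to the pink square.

turn right 169°, forward 1.5 m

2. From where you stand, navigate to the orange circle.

turn right 43°, forward 2.8 m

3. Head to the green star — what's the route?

turn right 56°, forward 12.1 m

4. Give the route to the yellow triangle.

turn right 137°, forward 5.7 m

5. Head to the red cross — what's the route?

turn right 73°, forward 9.0 m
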